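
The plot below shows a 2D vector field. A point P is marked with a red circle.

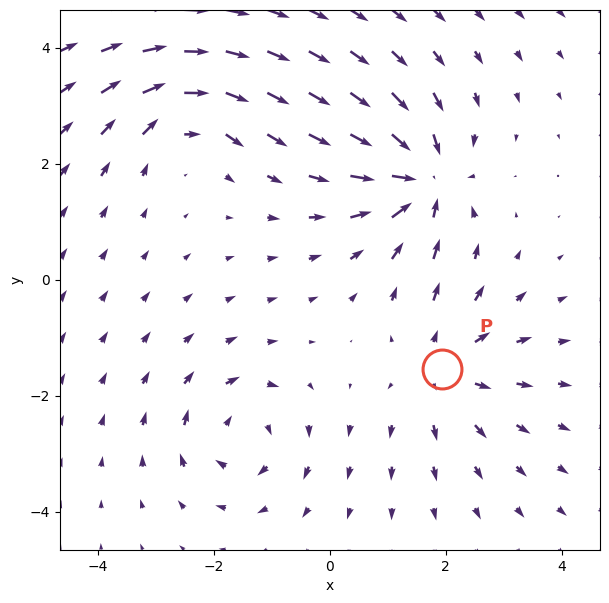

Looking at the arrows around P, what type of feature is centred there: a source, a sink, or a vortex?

At P (1.9, -1.5) the arrows spread outward. Divergence about +3, curl ≈0 — positive divergence with near-zero curl is a source.

source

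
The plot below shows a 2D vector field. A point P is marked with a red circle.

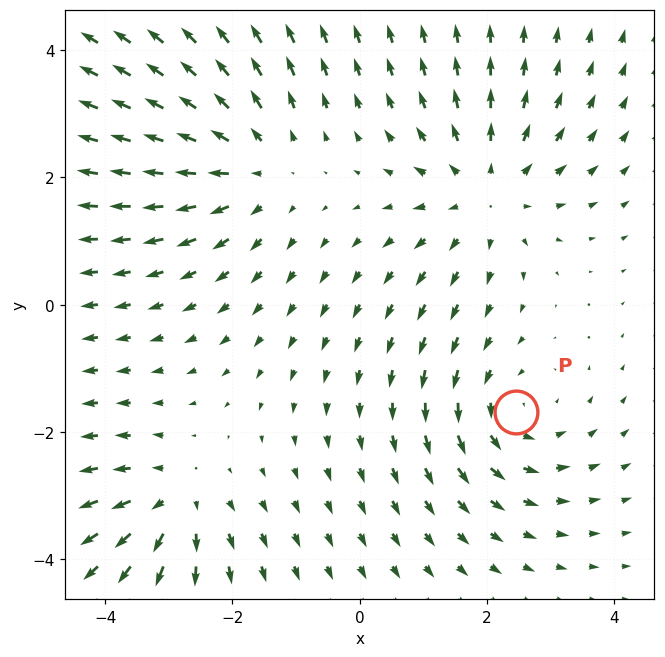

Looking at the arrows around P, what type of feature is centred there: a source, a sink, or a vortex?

At P (2.4, -1.7) the arrows circulate counterclockwise. Divergence ≈0, curl about +4 — near-zero divergence with nonzero curl is a vortex.

vortex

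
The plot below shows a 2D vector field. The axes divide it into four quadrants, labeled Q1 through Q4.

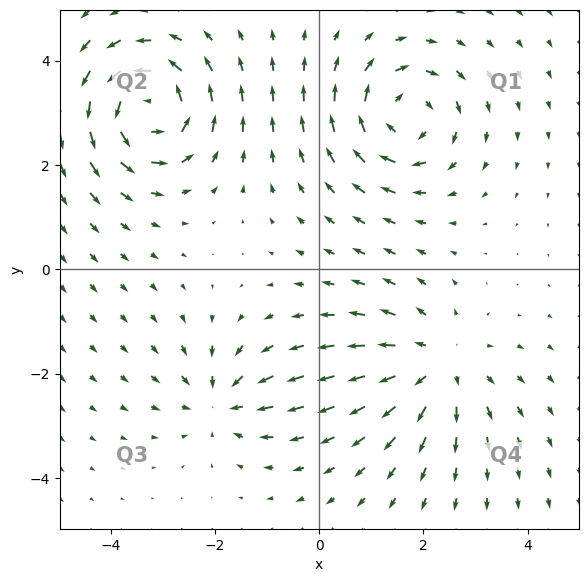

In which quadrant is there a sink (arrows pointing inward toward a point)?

The sink sits at approximately (-1.9, -2.6), which lies in quadrant Q3. The divergence there is about -4, negative as expected for a sink.

Q3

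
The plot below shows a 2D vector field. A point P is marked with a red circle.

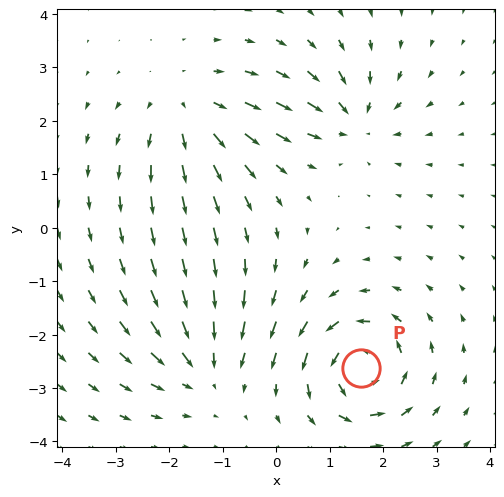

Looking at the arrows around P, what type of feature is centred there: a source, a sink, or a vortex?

At P (1.6, -2.6) the arrows circulate counterclockwise. Divergence ≈0, curl about +6 — near-zero divergence with nonzero curl is a vortex.

vortex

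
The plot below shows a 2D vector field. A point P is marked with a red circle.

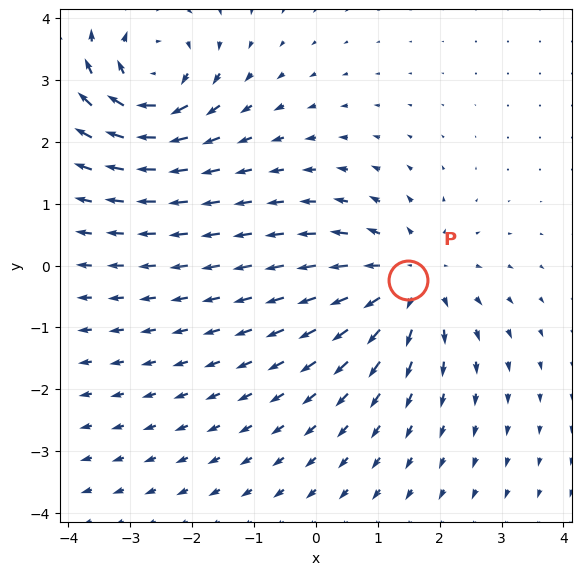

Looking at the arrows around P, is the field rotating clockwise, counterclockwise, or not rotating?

not rotating

Near P at (1.5, -0.2) the arrows show no circulation. The curl there is ≈0.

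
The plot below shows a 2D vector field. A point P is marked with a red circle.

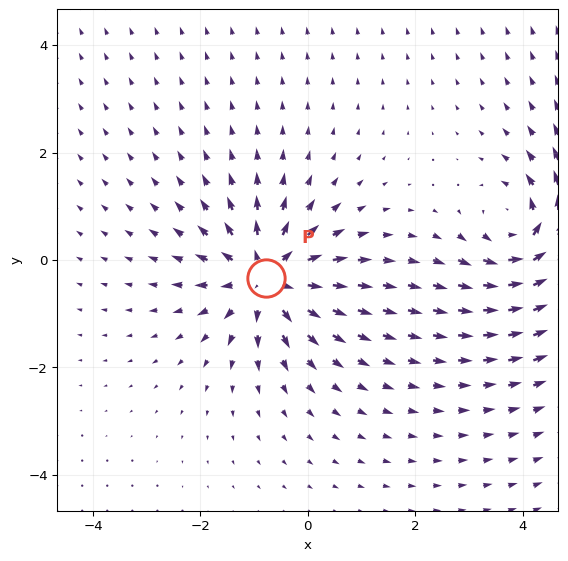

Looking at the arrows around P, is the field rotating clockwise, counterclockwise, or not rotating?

Near P at (-0.8, -0.3) the arrows show no circulation. The curl there is ≈0.

not rotating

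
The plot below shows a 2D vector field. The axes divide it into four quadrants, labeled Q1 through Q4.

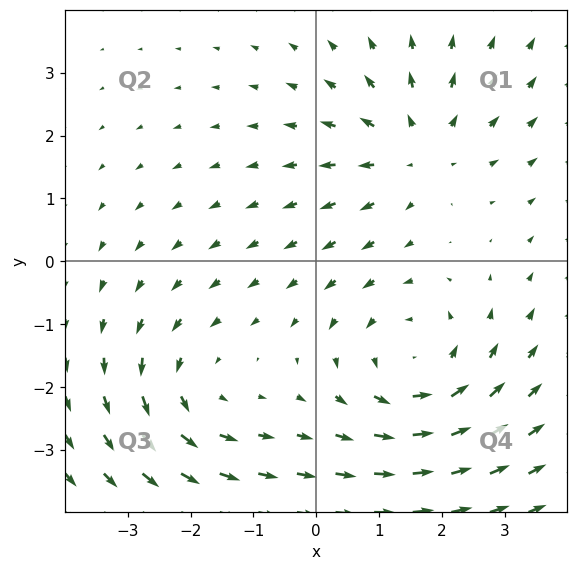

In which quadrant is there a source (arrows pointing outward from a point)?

Q1

The source sits at approximately (1.6, 1.8), which lies in quadrant Q1. The divergence there is about +2, positive as expected for a source.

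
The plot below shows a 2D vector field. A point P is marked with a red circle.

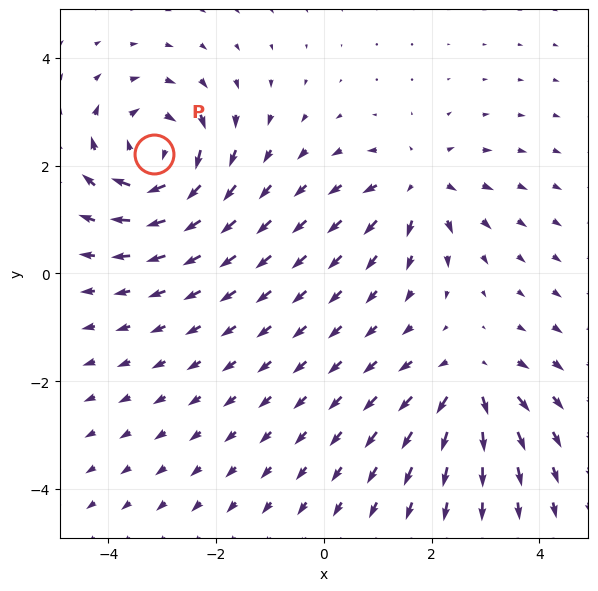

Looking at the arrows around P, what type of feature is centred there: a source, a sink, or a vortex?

At P (-3.2, 2.2) the arrows circulate clockwise. Divergence ≈0, curl about -5 — near-zero divergence with nonzero curl is a vortex.

vortex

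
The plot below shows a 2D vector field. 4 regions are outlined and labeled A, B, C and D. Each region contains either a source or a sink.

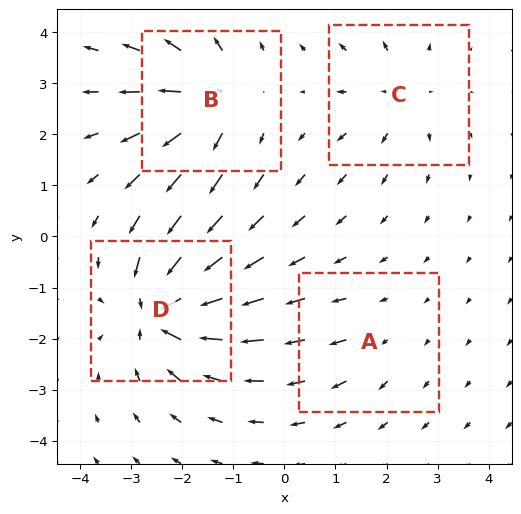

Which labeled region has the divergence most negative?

Divergence at each region's feature centre — A: about +2, B: about +6, C: about +4, D: about -8. Region D is most negative.

D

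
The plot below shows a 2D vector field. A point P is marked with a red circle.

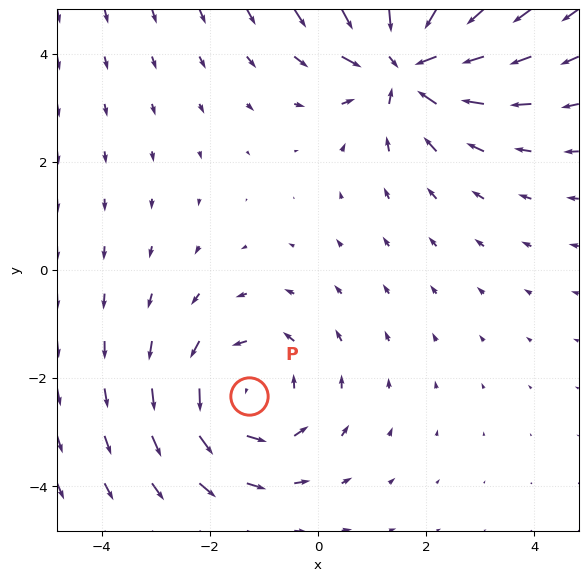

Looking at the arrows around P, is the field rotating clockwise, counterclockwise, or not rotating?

Near P at (-1.3, -2.3) the arrows circulate counterclockwise. The curl (z-component) there is about +2; positive curl means counterclockwise rotation.

counterclockwise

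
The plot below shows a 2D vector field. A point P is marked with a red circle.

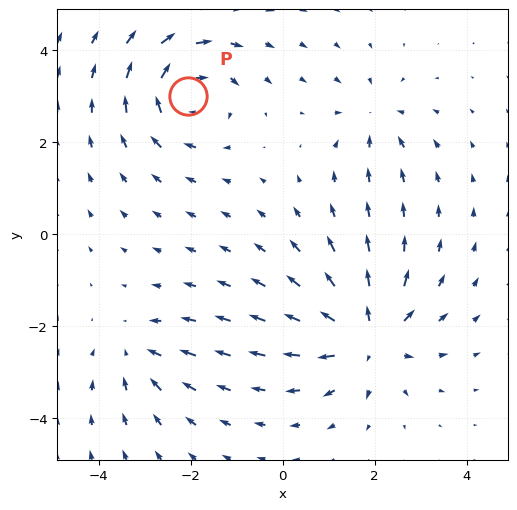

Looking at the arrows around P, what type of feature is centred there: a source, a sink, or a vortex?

At P (-2.1, 3.0) the arrows circulate clockwise. Divergence ≈0, curl about -5 — near-zero divergence with nonzero curl is a vortex.

vortex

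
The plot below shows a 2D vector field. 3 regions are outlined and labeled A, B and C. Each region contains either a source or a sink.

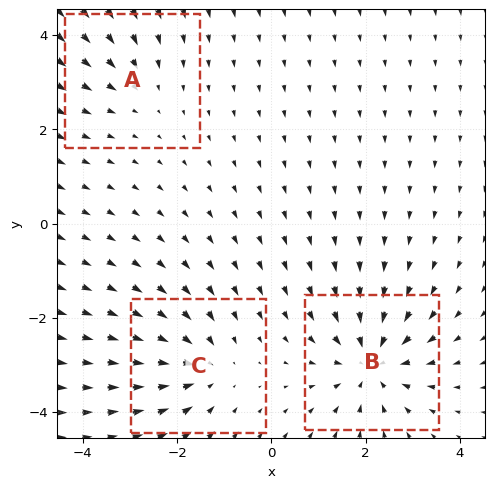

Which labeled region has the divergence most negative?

B

Divergence at each region's feature centre — A: about -2, B: about -5, C: about -3. Region B is most negative.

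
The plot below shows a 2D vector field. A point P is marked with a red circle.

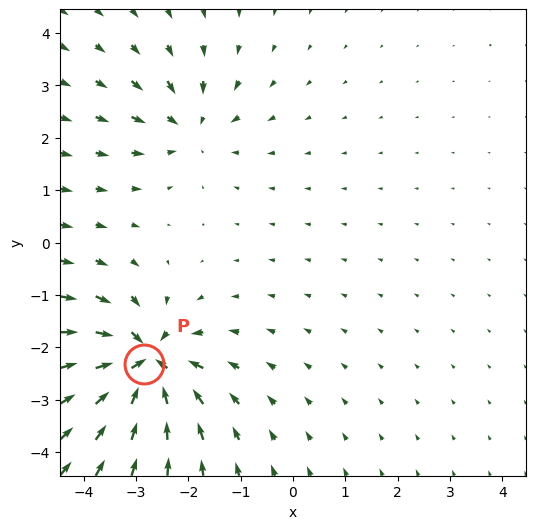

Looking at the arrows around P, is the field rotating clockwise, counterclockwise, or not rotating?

Near P at (-2.9, -2.3) the arrows show no circulation. The curl there is ≈0.

not rotating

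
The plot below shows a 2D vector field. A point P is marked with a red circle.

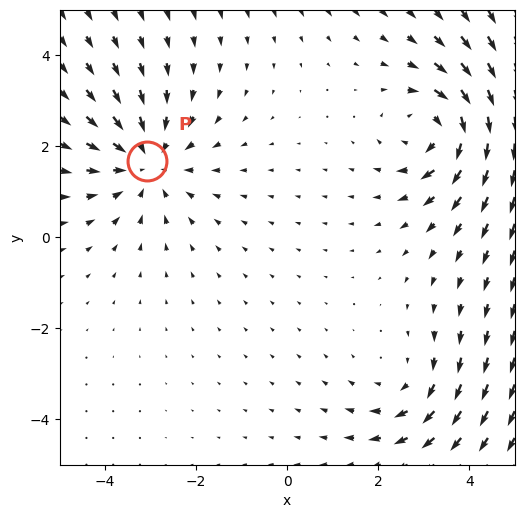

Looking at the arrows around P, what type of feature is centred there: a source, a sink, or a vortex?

sink

At P (-3.1, 1.7) the arrows converge inward. Divergence about -3, curl ≈0 — negative divergence with near-zero curl is a sink.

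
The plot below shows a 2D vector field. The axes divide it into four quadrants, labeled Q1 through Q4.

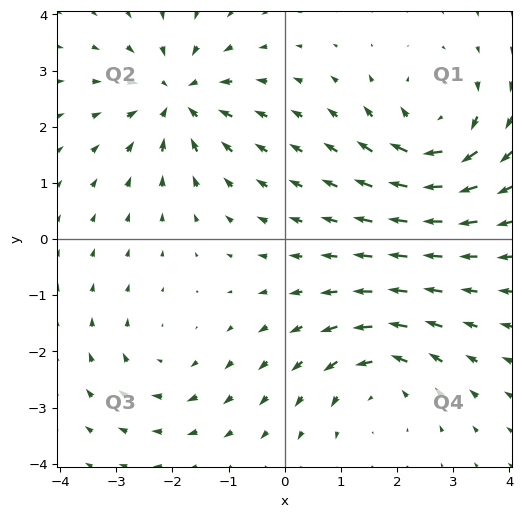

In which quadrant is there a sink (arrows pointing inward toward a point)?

Q2

The sink sits at approximately (-1.9, 2.5), which lies in quadrant Q2. The divergence there is about -5, negative as expected for a sink.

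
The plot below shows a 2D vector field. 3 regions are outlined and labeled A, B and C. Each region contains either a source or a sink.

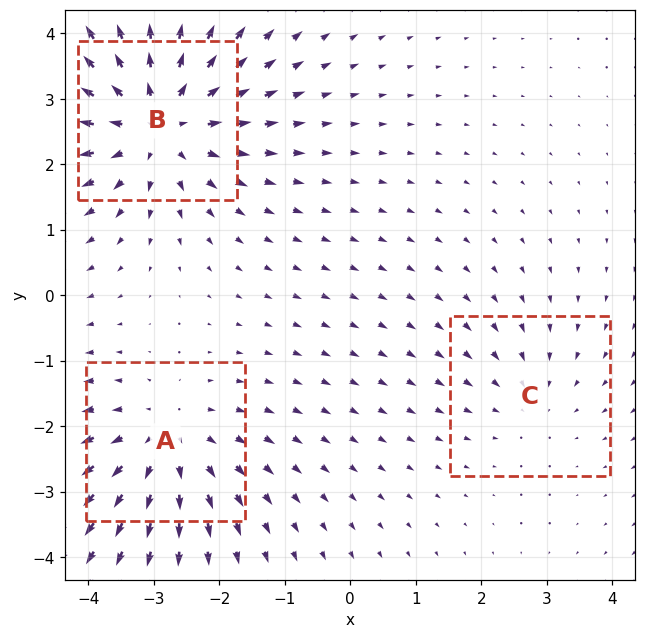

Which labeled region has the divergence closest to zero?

C

Divergence at each region's feature centre — A: about +3, B: about +4, C: about -2. Region C is closest to zero.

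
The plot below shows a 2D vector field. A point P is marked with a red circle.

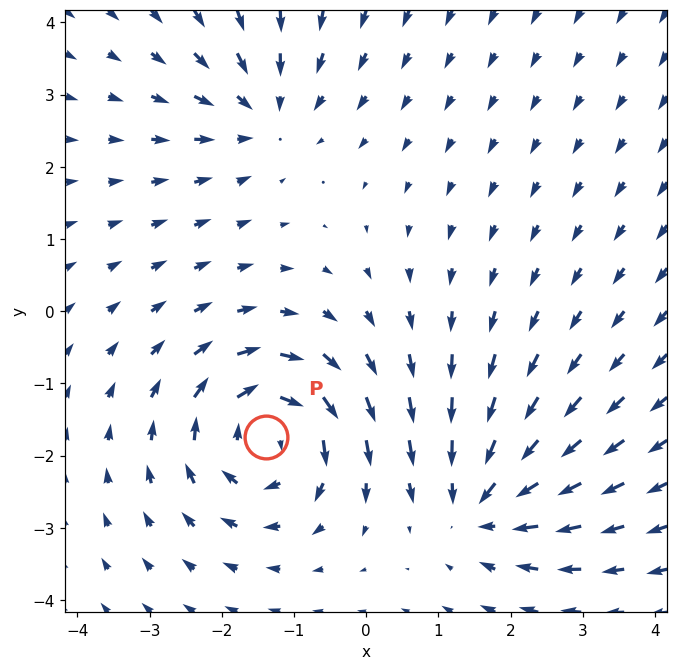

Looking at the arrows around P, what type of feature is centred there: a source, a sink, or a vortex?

At P (-1.4, -1.7) the arrows circulate clockwise. Divergence ≈0, curl about -5 — near-zero divergence with nonzero curl is a vortex.

vortex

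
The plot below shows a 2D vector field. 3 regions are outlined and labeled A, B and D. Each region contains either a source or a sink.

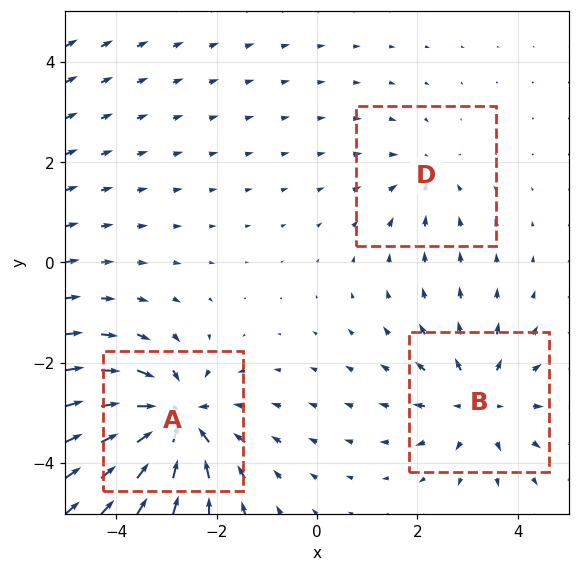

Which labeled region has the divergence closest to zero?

Divergence at each region's feature centre — A: about -5, B: about +3, D: about -2. Region D is closest to zero.

D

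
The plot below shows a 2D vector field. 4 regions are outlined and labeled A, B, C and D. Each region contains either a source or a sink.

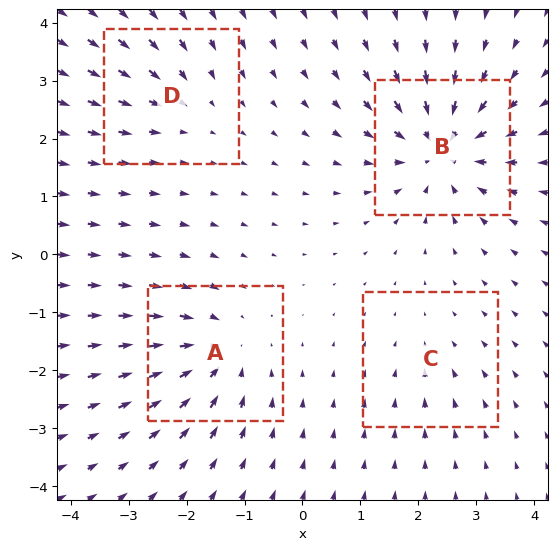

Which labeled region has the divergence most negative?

B

Divergence at each region's feature centre — A: about -6, B: about -8, C: about -2, D: about -3. Region B is most negative.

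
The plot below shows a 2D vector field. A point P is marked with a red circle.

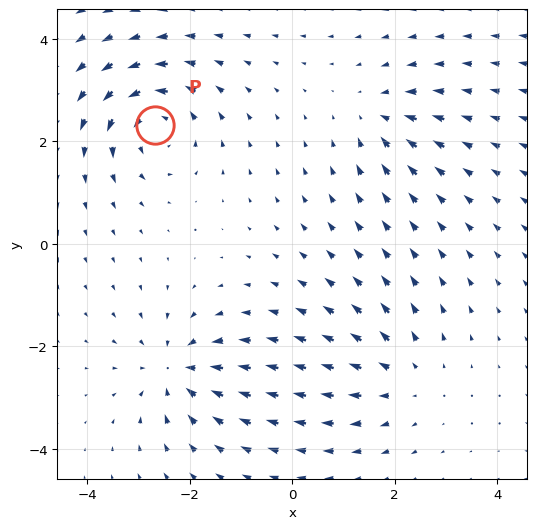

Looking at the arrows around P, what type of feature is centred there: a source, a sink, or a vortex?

At P (-2.7, 2.3) the arrows circulate counterclockwise. Divergence ≈0, curl about +6 — near-zero divergence with nonzero curl is a vortex.

vortex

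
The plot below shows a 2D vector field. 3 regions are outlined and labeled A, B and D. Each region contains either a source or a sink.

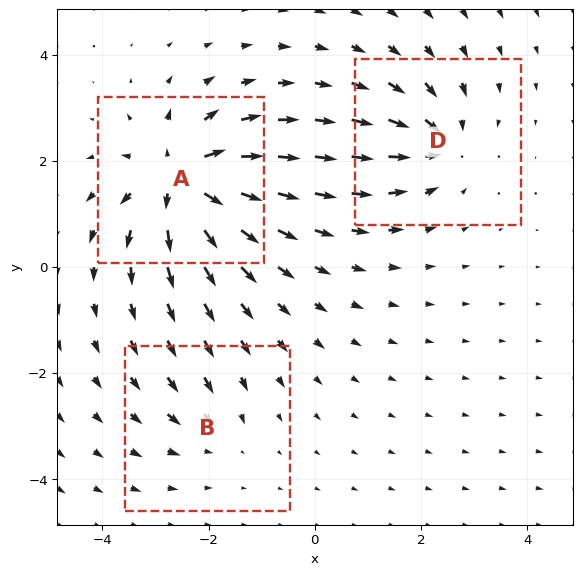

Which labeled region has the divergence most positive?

A

Divergence at each region's feature centre — A: about +7, B: about -2, D: about -4. Region A is most positive.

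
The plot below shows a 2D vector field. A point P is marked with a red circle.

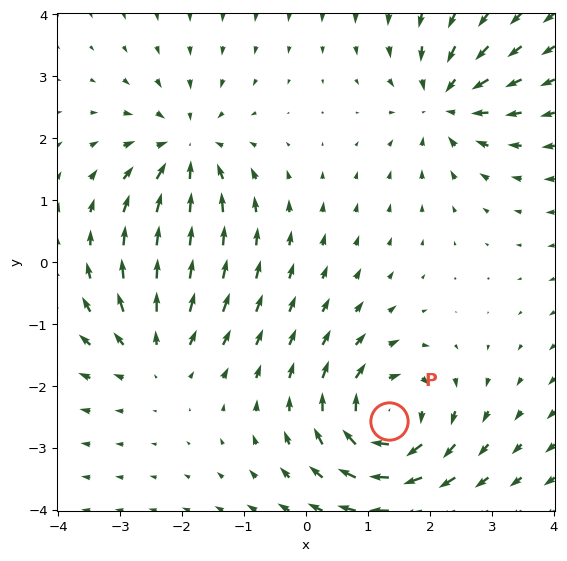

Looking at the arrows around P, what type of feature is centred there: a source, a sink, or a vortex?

At P (1.3, -2.6) the arrows circulate clockwise. Divergence ≈0, curl about -5 — near-zero divergence with nonzero curl is a vortex.

vortex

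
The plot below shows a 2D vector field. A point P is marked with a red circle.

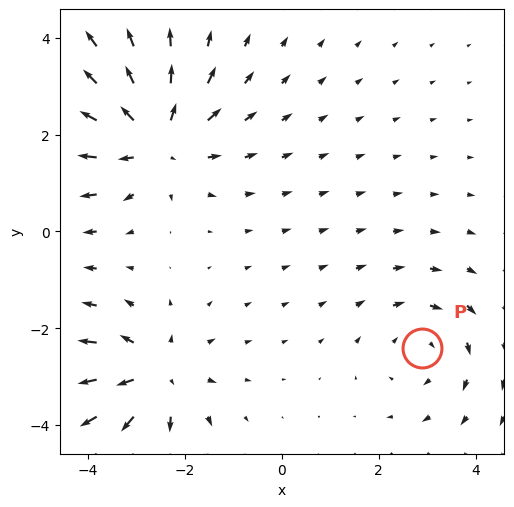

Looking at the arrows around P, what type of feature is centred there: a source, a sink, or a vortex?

At P (2.9, -2.4) the arrows circulate clockwise. Divergence ≈0, curl about -3 — near-zero divergence with nonzero curl is a vortex.

vortex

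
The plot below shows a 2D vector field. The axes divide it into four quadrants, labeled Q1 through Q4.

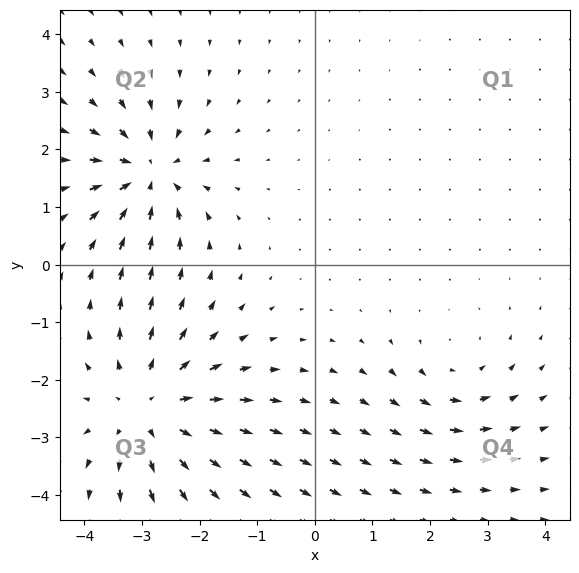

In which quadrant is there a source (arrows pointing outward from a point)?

The source sits at approximately (-2.9, -2.5), which lies in quadrant Q3. The divergence there is about +4, positive as expected for a source.

Q3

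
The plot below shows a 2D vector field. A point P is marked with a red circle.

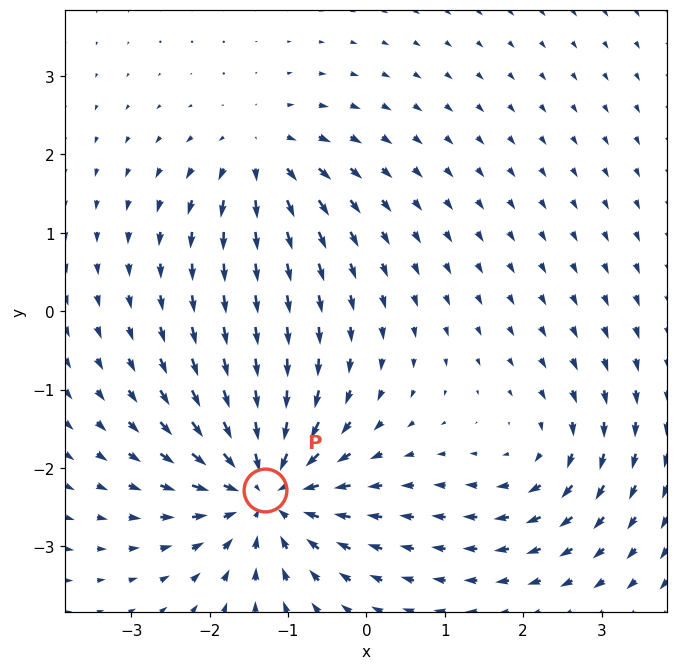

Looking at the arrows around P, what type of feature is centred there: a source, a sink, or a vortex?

At P (-1.3, -2.3) the arrows converge inward. Divergence about -6, curl ≈0 — negative divergence with near-zero curl is a sink.

sink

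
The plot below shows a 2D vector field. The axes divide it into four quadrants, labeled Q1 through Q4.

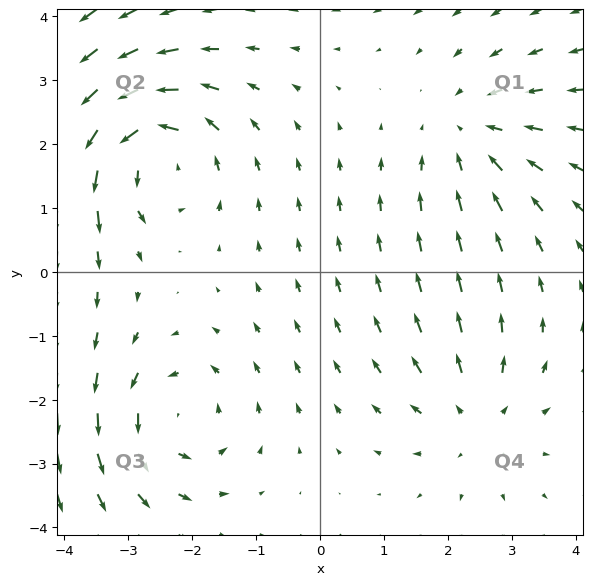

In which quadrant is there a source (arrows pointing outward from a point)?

The source sits at approximately (2.4, -2.3), which lies in quadrant Q4. The divergence there is about +3, positive as expected for a source.

Q4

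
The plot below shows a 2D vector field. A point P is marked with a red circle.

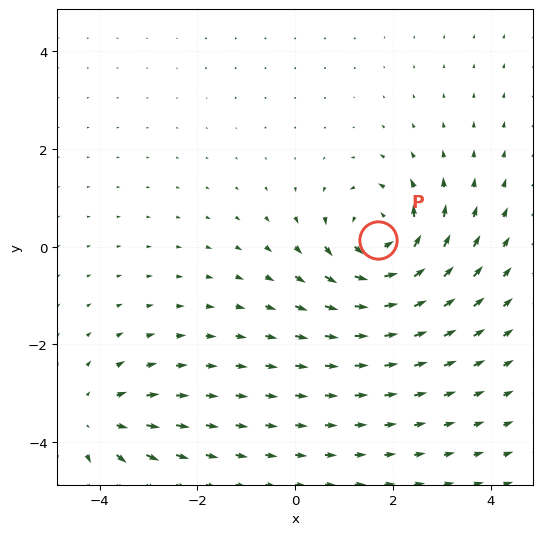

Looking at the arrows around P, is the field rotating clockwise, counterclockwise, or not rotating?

Near P at (1.7, 0.1) the arrows circulate counterclockwise. The curl (z-component) there is about +5; positive curl means counterclockwise rotation.

counterclockwise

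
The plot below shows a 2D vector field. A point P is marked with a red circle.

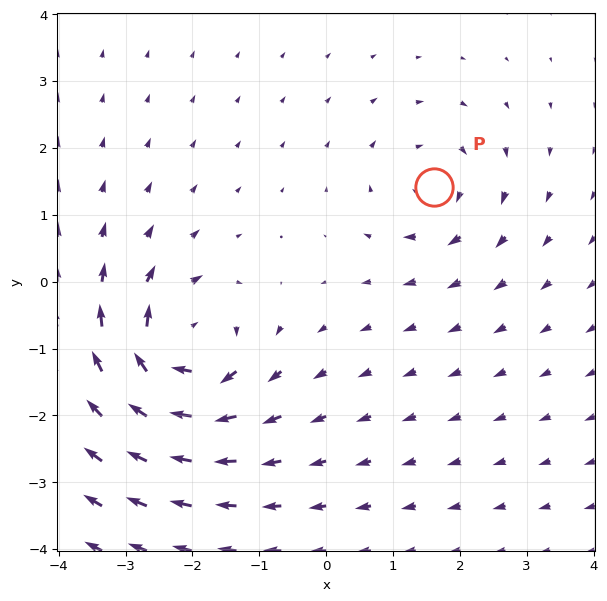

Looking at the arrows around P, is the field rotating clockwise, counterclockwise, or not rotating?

clockwise

Near P at (1.6, 1.4) the arrows circulate clockwise. The curl (z-component) there is about -3; negative curl means clockwise rotation.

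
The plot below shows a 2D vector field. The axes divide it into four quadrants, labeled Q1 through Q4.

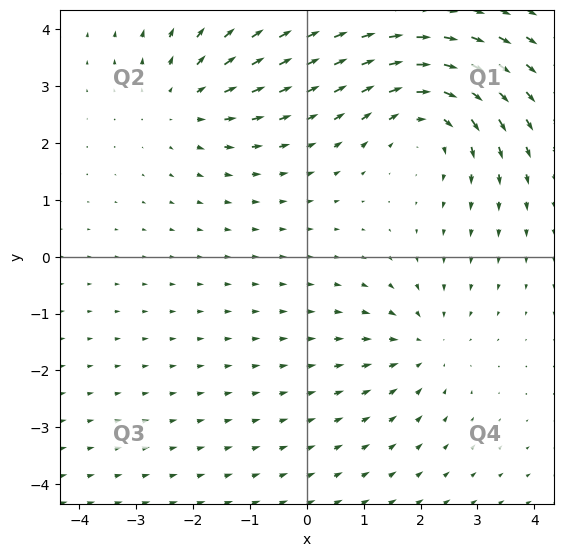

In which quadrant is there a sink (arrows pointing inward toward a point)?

The sink sits at approximately (2.1, -1.6), which lies in quadrant Q4. The divergence there is about -3, negative as expected for a sink.

Q4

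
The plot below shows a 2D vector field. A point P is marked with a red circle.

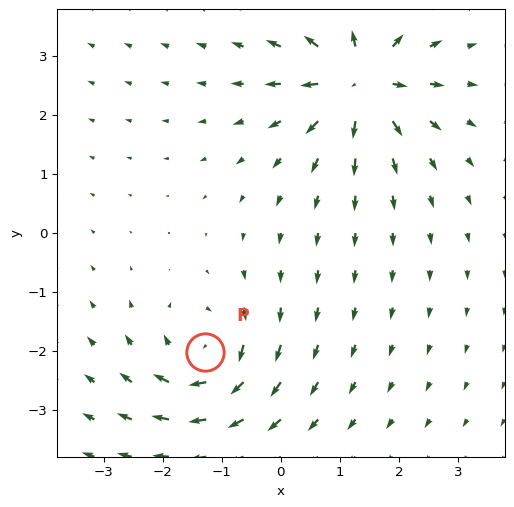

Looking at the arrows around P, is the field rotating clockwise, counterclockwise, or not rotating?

Near P at (-1.3, -2.0) the arrows circulate clockwise. The curl (z-component) there is about -4; negative curl means clockwise rotation.

clockwise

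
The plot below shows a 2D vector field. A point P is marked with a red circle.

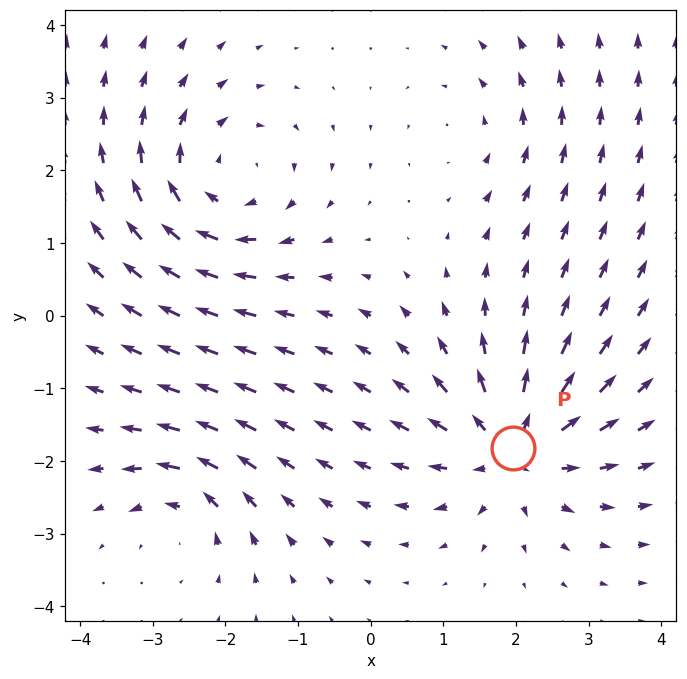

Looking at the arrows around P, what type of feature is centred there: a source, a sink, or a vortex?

source

At P (2.0, -1.8) the arrows spread outward. Divergence about +6, curl ≈0 — positive divergence with near-zero curl is a source.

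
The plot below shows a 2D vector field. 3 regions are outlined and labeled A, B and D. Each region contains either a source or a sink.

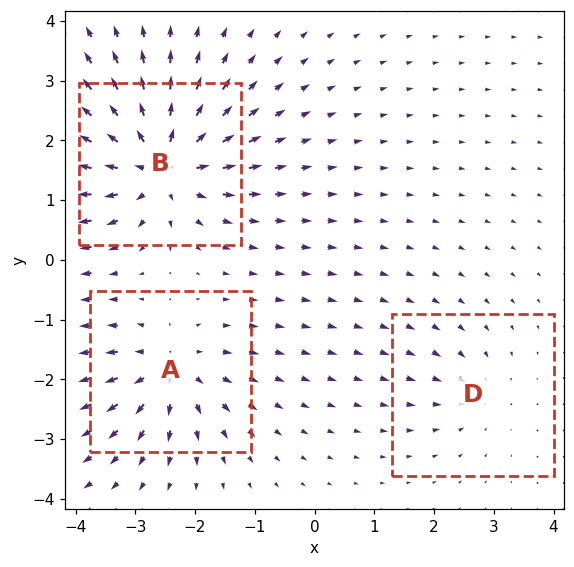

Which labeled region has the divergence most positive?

B

Divergence at each region's feature centre — A: about +4, B: about +7, D: about -2. Region B is most positive.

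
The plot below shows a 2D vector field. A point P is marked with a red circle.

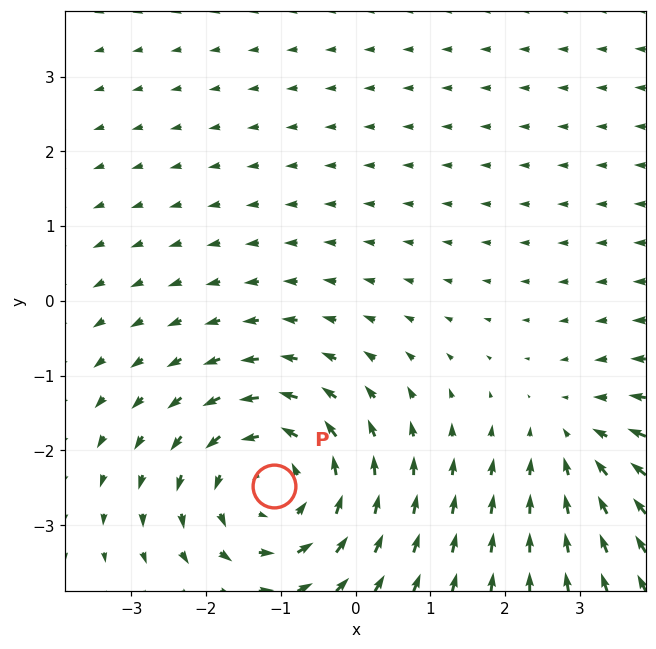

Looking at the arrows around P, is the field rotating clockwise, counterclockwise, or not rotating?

counterclockwise

Near P at (-1.1, -2.5) the arrows circulate counterclockwise. The curl (z-component) there is about +4; positive curl means counterclockwise rotation.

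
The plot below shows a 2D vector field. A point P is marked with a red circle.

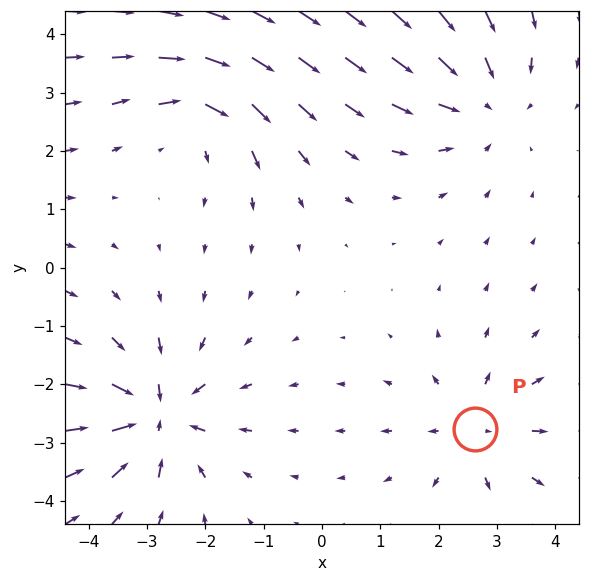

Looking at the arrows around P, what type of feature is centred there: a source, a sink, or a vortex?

source

At P (2.6, -2.8) the arrows spread outward. Divergence about +3, curl ≈0 — positive divergence with near-zero curl is a source.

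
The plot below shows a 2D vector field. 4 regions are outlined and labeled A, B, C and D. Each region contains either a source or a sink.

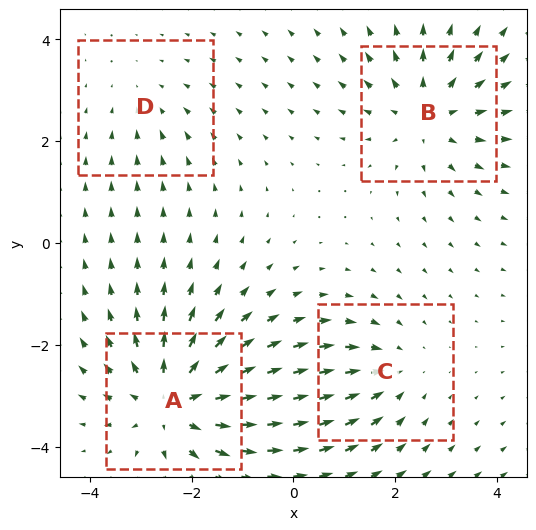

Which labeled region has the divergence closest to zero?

Divergence at each region's feature centre — A: about +6, B: about +4, C: about -3, D: about -2. Region D is closest to zero.

D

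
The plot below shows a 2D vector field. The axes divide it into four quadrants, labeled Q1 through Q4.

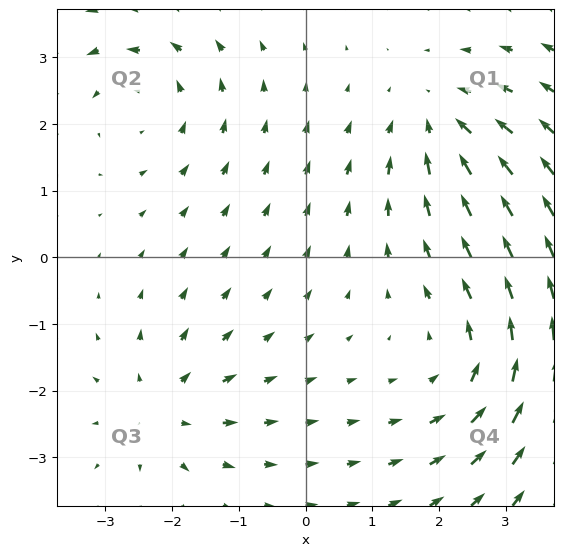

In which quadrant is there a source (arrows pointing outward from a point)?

Q3

The source sits at approximately (-2.1, -2.3), which lies in quadrant Q3. The divergence there is about +4, positive as expected for a source.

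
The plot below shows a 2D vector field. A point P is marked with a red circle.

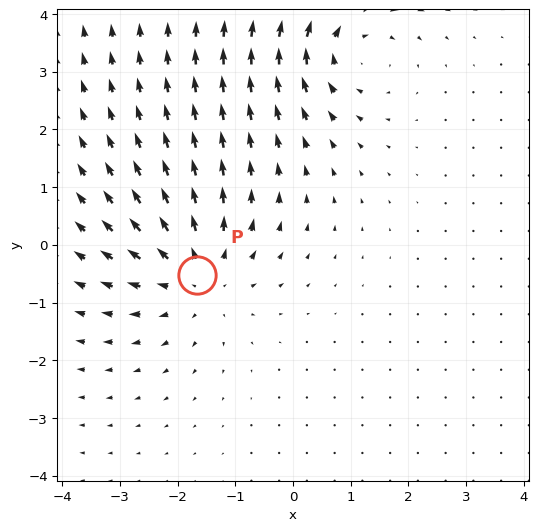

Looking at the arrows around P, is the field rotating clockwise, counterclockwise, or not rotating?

Near P at (-1.7, -0.5) the arrows show no circulation. The curl there is ≈0.

not rotating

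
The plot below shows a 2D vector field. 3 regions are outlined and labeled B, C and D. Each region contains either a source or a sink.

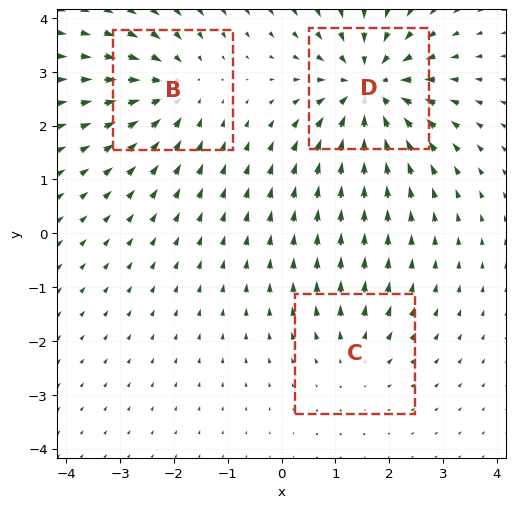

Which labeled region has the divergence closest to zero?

Divergence at each region's feature centre — B: about -4, C: about +2, D: about -6. Region C is closest to zero.

C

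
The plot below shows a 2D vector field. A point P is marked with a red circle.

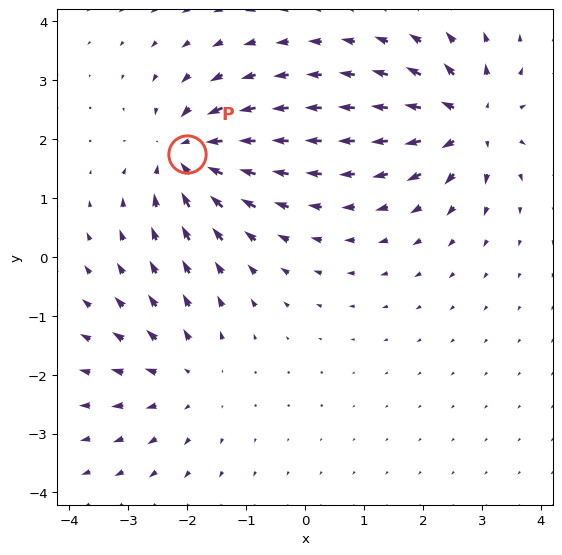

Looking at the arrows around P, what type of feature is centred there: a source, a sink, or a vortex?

sink

At P (-2.0, 1.7) the arrows converge inward. Divergence about -6, curl ≈0 — negative divergence with near-zero curl is a sink.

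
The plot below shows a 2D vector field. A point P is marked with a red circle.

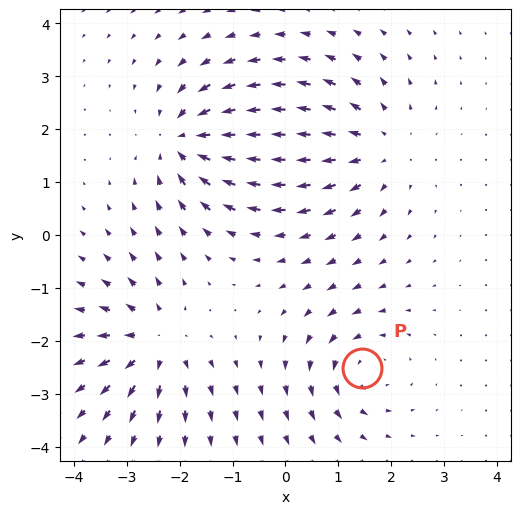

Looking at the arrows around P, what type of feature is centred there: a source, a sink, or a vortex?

At P (1.4, -2.5) the arrows circulate counterclockwise. Divergence ≈0, curl about +4 — near-zero divergence with nonzero curl is a vortex.

vortex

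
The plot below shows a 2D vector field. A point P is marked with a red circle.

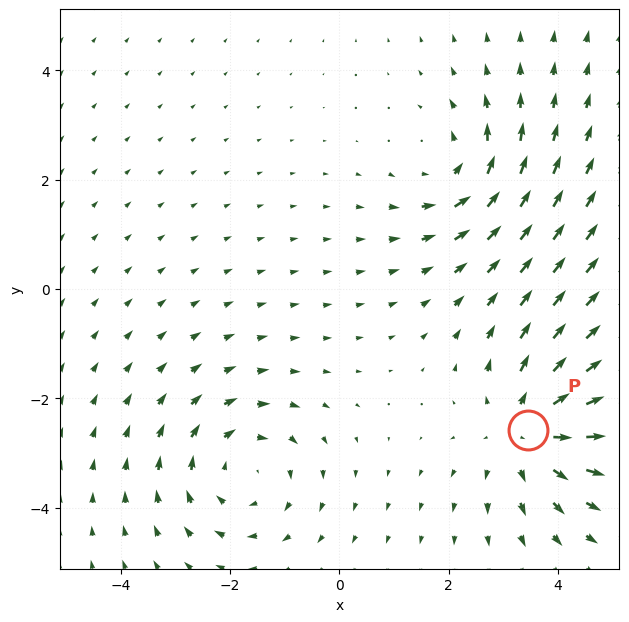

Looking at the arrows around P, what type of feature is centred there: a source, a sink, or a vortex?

source

At P (3.5, -2.6) the arrows spread outward. Divergence about +4, curl ≈0 — positive divergence with near-zero curl is a source.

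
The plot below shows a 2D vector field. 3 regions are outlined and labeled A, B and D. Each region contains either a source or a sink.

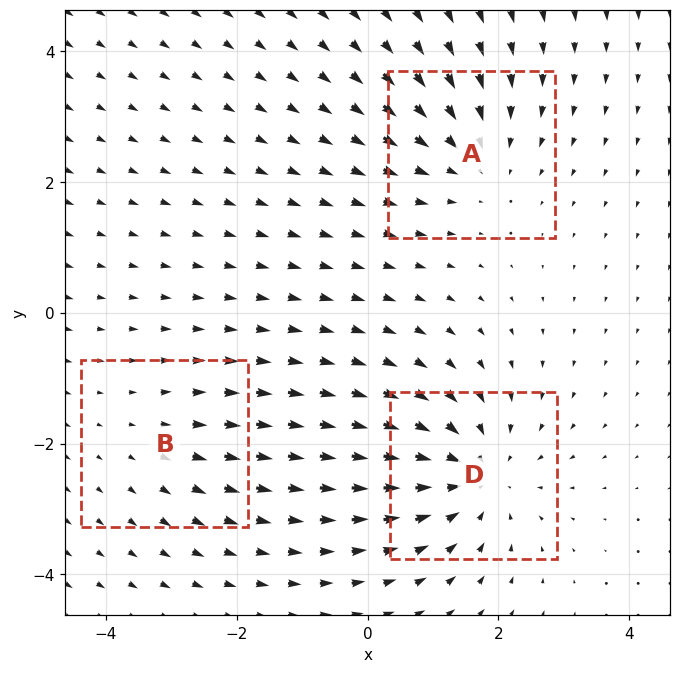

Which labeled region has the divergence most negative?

Divergence at each region's feature centre — A: about -3, B: about +2, D: about -4. Region D is most negative.

D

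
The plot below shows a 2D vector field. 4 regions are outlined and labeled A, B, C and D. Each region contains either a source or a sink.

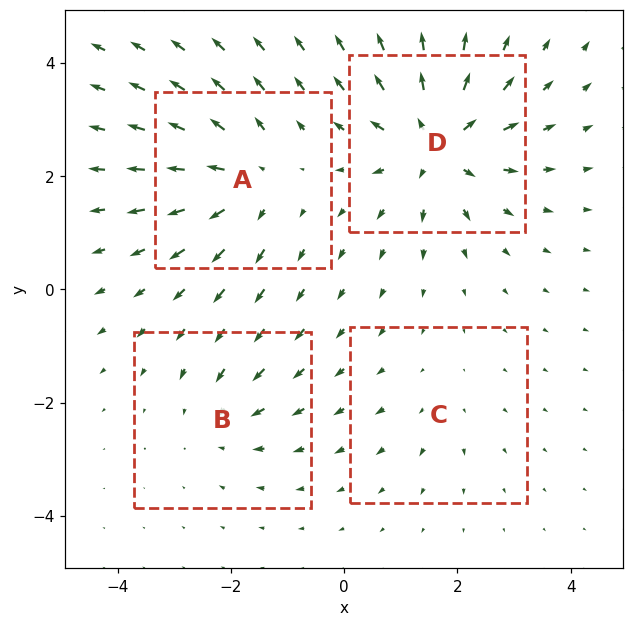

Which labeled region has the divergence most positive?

D

Divergence at each region's feature centre — A: about +6, B: about -4, C: about +2, D: about +8. Region D is most positive.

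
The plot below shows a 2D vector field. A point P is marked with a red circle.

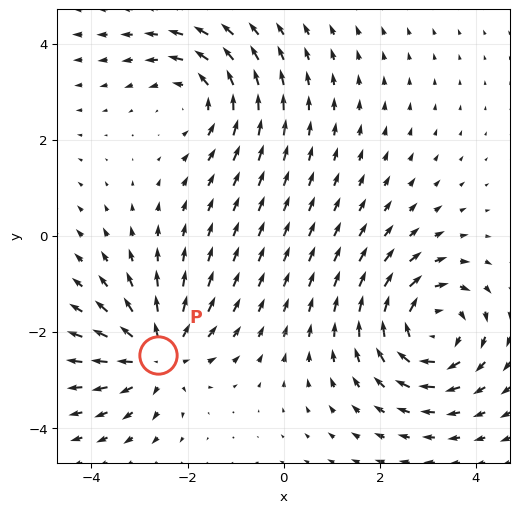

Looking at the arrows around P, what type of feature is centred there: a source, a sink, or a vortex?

source

At P (-2.6, -2.5) the arrows spread outward. Divergence about +4, curl ≈0 — positive divergence with near-zero curl is a source.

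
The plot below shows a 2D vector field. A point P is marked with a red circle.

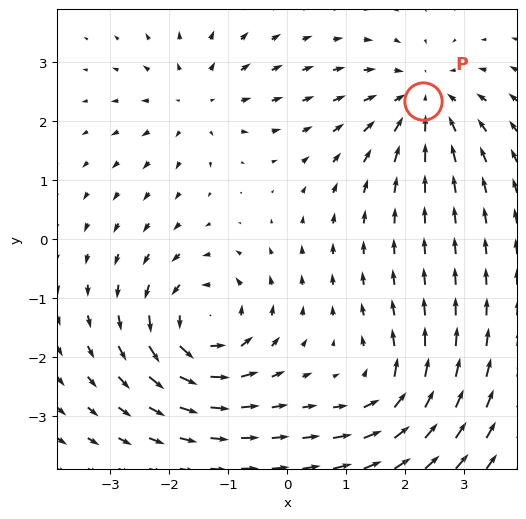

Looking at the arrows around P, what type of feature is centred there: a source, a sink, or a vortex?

sink

At P (2.3, 2.3) the arrows converge inward. Divergence about -4, curl ≈0 — negative divergence with near-zero curl is a sink.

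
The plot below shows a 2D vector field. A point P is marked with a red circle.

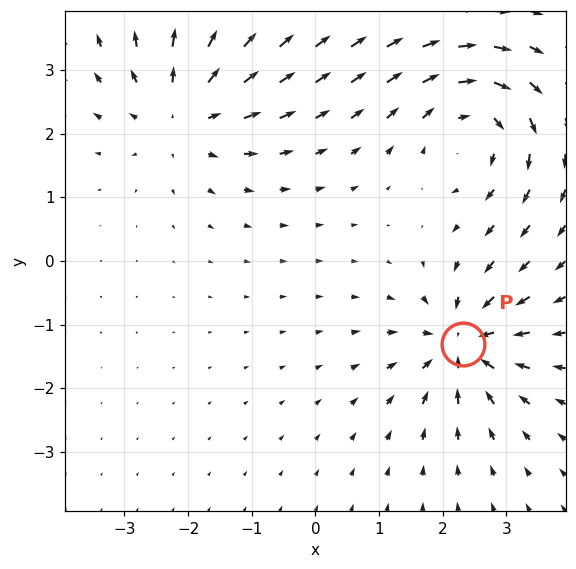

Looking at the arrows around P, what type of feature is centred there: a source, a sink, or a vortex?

sink

At P (2.3, -1.3) the arrows converge inward. Divergence about -6, curl ≈0 — negative divergence with near-zero curl is a sink.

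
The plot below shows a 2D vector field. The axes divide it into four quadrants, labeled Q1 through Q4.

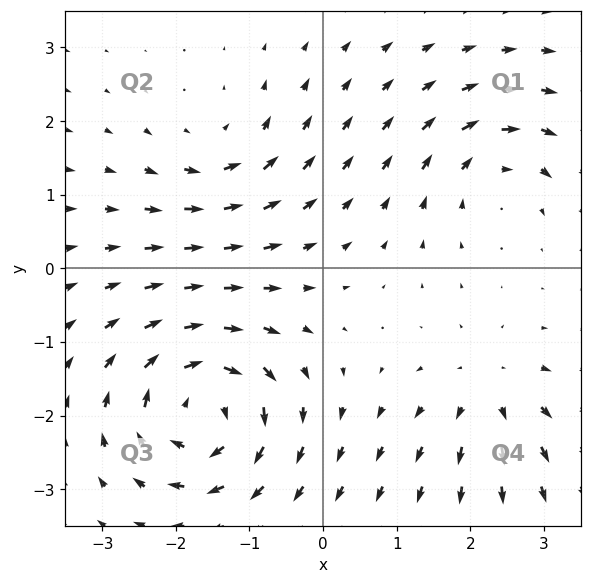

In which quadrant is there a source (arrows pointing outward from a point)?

Q4

The source sits at approximately (2.3, -1.7), which lies in quadrant Q4. The divergence there is about +4, positive as expected for a source.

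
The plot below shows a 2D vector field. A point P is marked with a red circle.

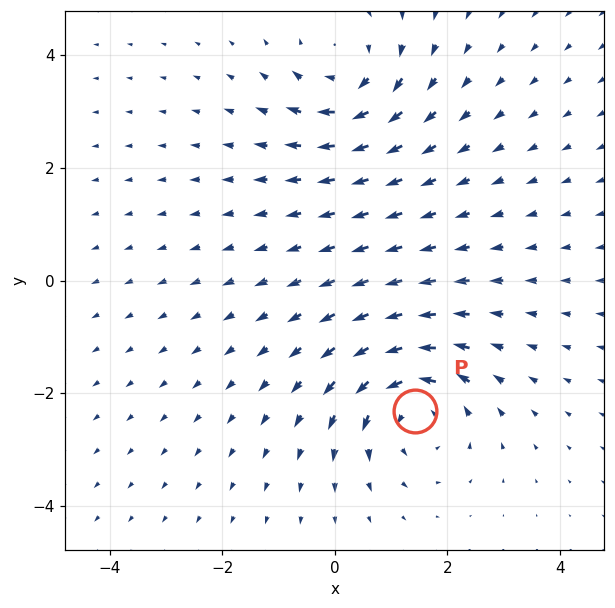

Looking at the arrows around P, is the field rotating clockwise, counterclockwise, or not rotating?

Near P at (1.4, -2.3) the arrows circulate counterclockwise. The curl (z-component) there is about +3; positive curl means counterclockwise rotation.

counterclockwise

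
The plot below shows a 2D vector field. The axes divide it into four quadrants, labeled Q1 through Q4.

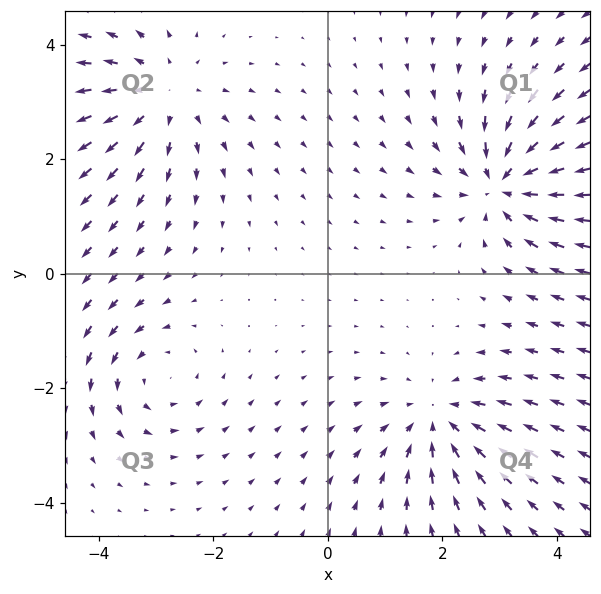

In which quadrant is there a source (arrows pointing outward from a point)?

Q2

The source sits at approximately (-2.9, 3.1), which lies in quadrant Q2. The divergence there is about +4, positive as expected for a source.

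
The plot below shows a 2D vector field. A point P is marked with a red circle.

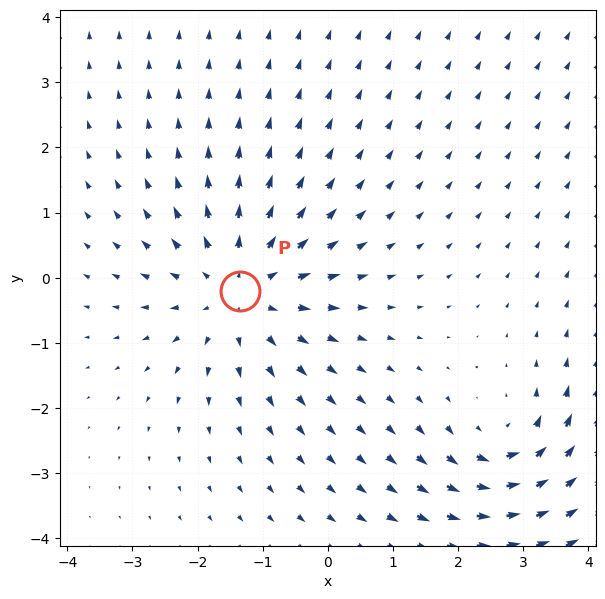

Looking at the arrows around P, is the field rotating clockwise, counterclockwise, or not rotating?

not rotating

Near P at (-1.3, -0.2) the arrows show no circulation. The curl there is ≈0.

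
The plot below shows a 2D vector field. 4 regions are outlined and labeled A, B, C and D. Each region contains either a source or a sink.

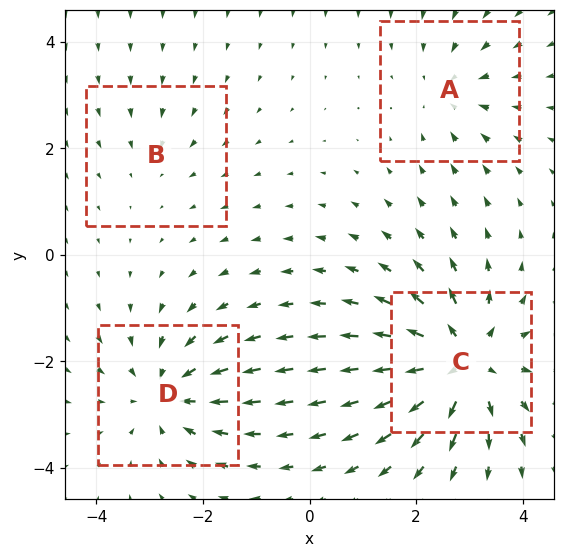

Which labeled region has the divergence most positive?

Divergence at each region's feature centre — A: about -3, B: about -2, C: about +7, D: about -5. Region C is most positive.

C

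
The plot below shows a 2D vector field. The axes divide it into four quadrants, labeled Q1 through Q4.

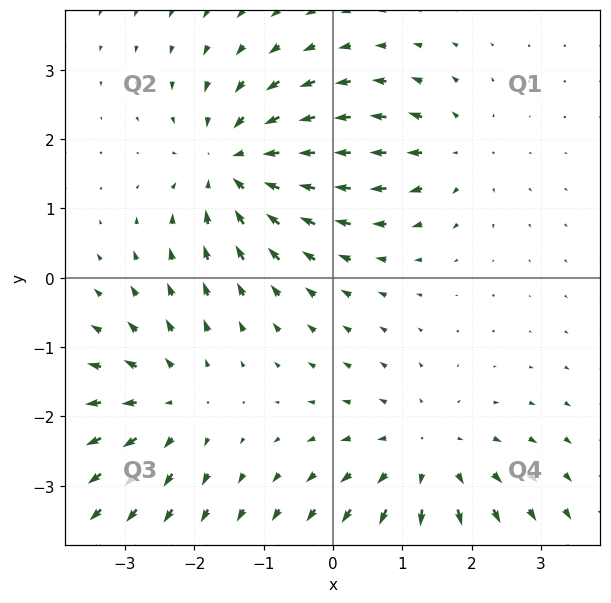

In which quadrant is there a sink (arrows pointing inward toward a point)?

Q2

The sink sits at approximately (-1.4, 1.6), which lies in quadrant Q2. The divergence there is about -5, negative as expected for a sink.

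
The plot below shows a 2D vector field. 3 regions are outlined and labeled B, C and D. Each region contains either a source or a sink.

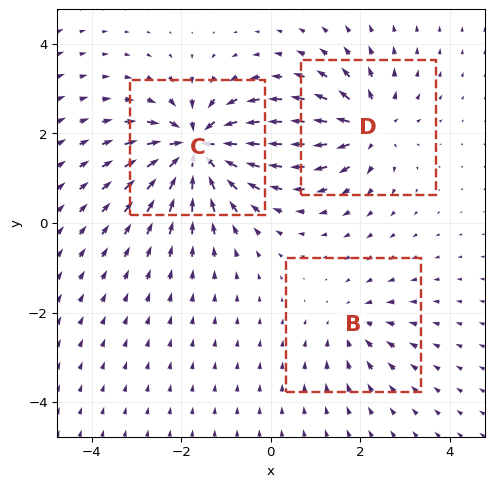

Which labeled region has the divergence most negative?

Divergence at each region's feature centre — B: about -2, C: about -6, D: about +4. Region C is most negative.

C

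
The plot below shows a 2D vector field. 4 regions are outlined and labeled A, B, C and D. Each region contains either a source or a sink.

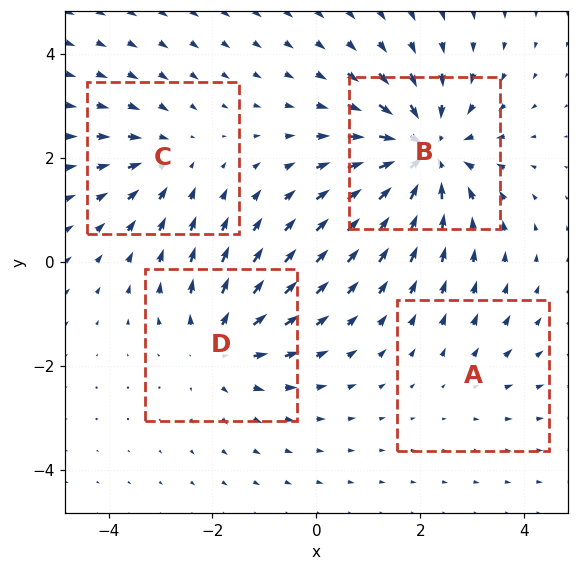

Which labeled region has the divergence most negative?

B

Divergence at each region's feature centre — A: about +2, B: about -7, C: about -3, D: about +4. Region B is most negative.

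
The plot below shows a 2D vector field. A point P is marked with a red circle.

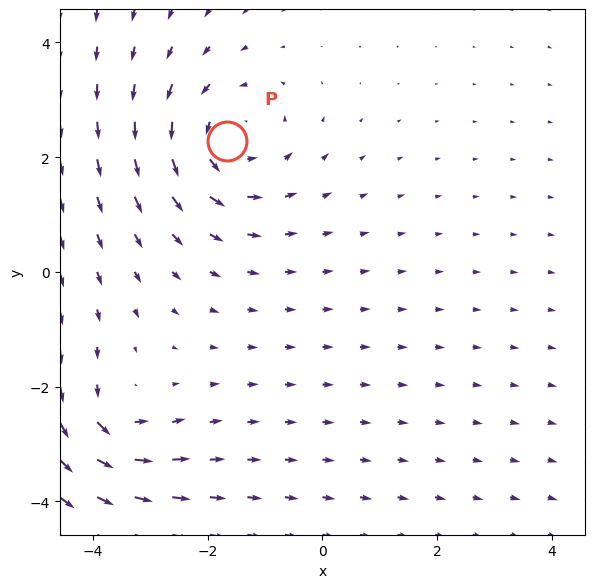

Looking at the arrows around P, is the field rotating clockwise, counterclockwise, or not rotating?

Near P at (-1.7, 2.3) the arrows circulate counterclockwise. The curl (z-component) there is about +3; positive curl means counterclockwise rotation.

counterclockwise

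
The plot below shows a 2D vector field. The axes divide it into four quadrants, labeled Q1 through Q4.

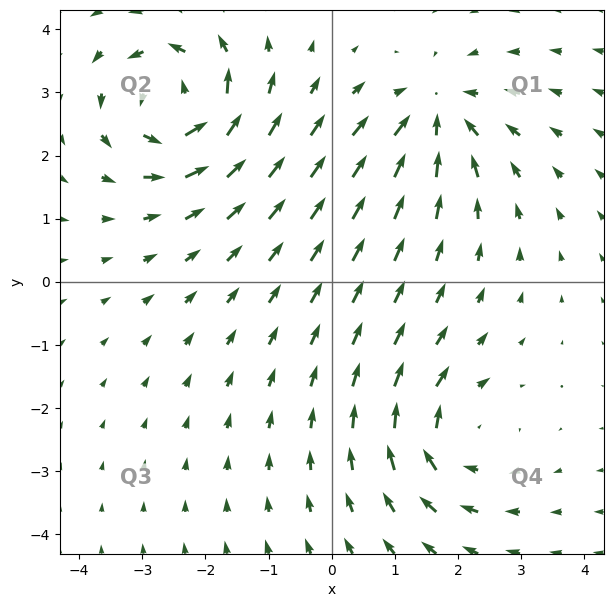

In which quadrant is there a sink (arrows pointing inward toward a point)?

The sink sits at approximately (1.7, 2.6), which lies in quadrant Q1. The divergence there is about -5, negative as expected for a sink.

Q1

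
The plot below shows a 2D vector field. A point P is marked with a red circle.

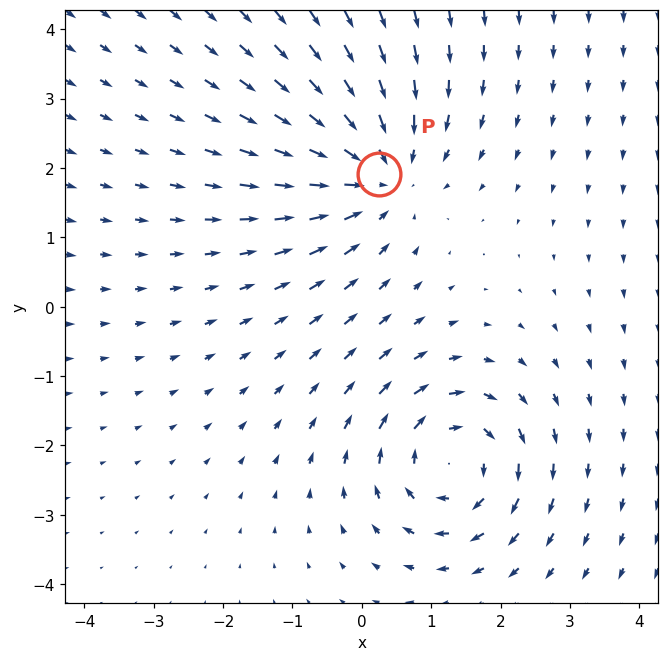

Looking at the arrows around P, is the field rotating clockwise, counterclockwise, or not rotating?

not rotating

Near P at (0.2, 1.9) the arrows show no circulation. The curl there is ≈0.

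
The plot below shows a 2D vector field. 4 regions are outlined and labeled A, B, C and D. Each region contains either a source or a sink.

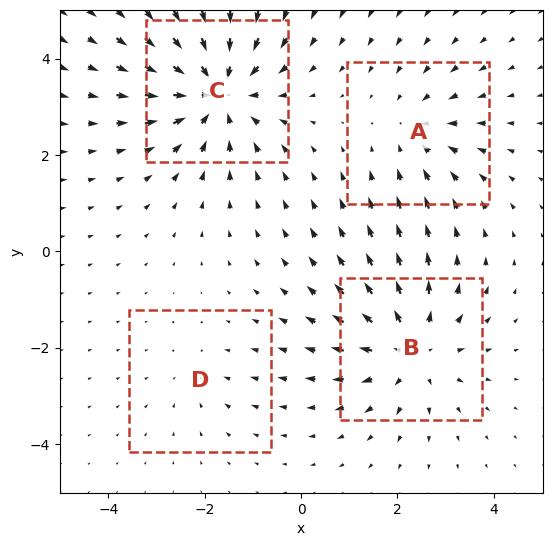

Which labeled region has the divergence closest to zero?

Divergence at each region's feature centre — A: about -3, B: about +5, C: about -6, D: about -2. Region D is closest to zero.

D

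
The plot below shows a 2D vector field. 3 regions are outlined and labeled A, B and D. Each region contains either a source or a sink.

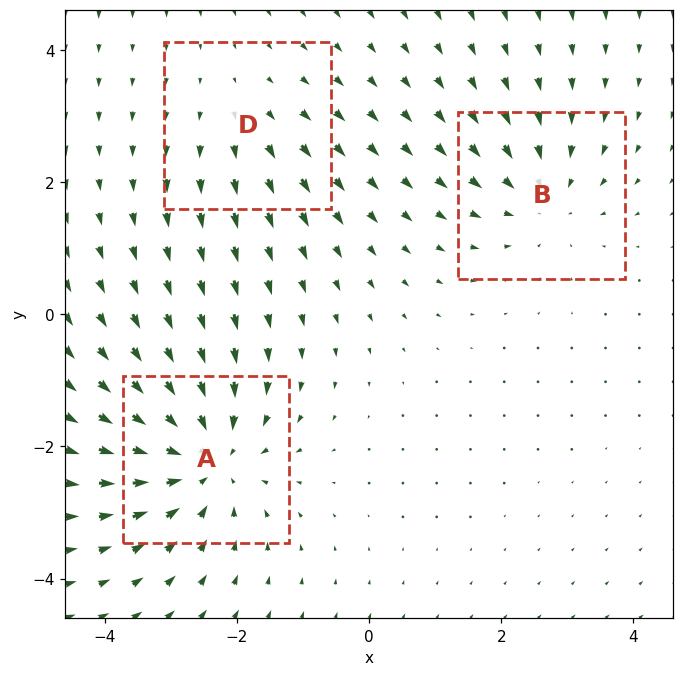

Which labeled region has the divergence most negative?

Divergence at each region's feature centre — A: about -5, B: about -3, D: about +2. Region A is most negative.

A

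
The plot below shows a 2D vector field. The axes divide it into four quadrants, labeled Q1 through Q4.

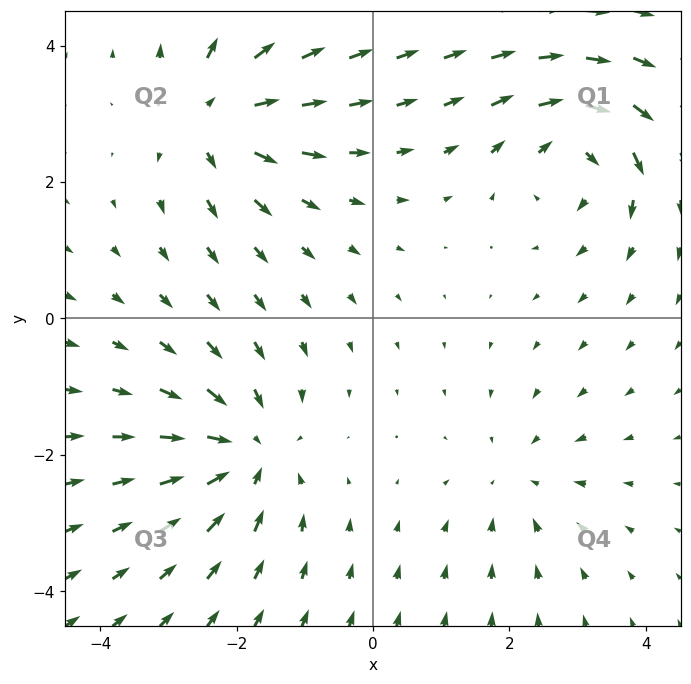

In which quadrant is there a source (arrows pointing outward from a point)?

The source sits at approximately (-2.3, 2.9), which lies in quadrant Q2. The divergence there is about +5, positive as expected for a source.

Q2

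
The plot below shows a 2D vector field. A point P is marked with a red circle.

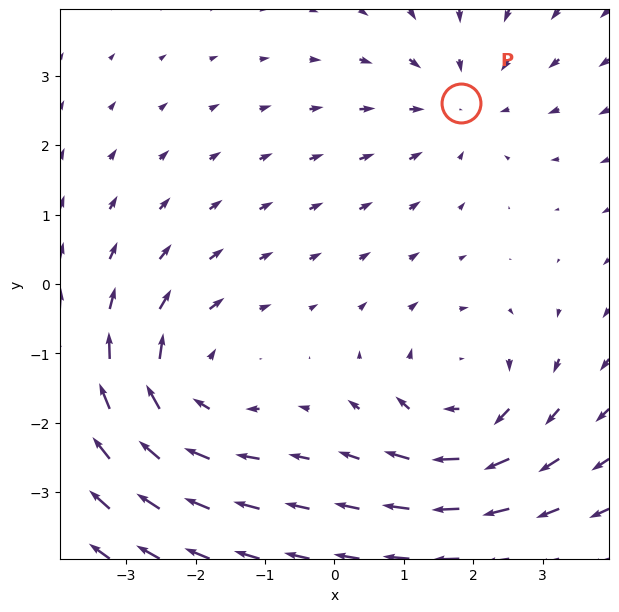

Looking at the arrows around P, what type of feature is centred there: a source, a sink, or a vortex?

At P (1.8, 2.6) the arrows converge inward. Divergence about -2, curl ≈0 — negative divergence with near-zero curl is a sink.

sink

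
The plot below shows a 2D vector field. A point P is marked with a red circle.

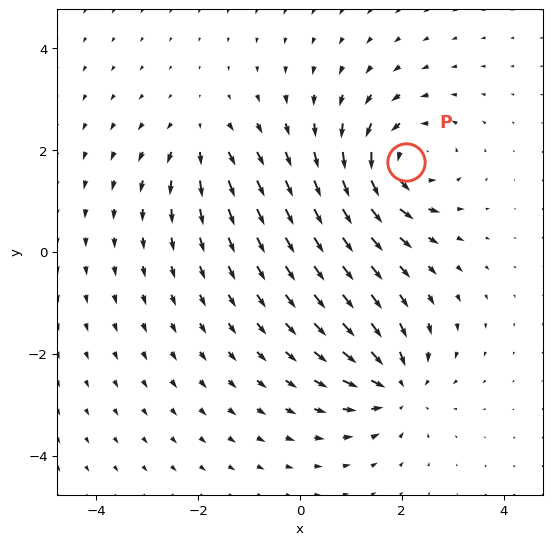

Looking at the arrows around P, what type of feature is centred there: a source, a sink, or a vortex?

At P (2.1, 1.8) the arrows circulate counterclockwise. Divergence ≈0, curl about +5 — near-zero divergence with nonzero curl is a vortex.

vortex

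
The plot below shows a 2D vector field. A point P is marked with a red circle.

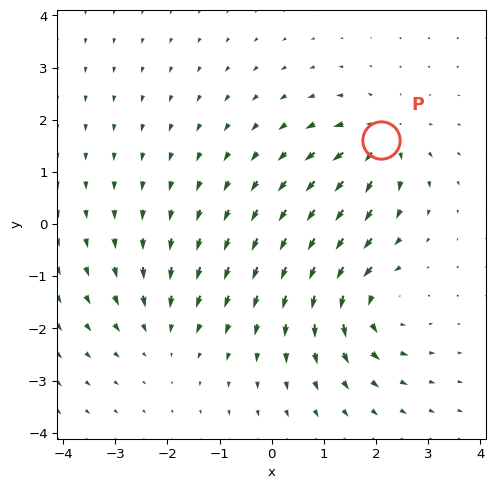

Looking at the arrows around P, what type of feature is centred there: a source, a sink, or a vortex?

source

At P (2.1, 1.6) the arrows spread outward. Divergence about +6, curl ≈0 — positive divergence with near-zero curl is a source.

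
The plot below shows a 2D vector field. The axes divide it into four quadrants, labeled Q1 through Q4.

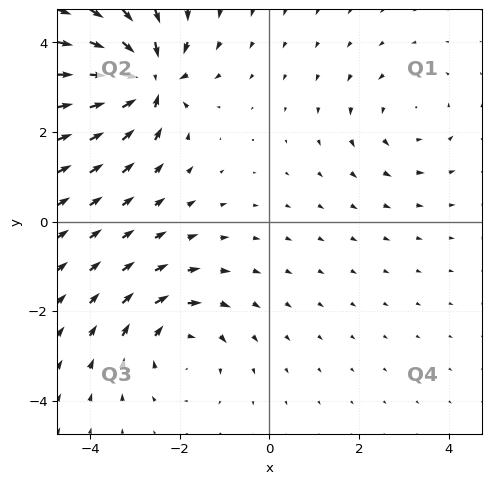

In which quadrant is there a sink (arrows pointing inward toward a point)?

Q2

The sink sits at approximately (-2.7, 3.1), which lies in quadrant Q2. The divergence there is about -7, negative as expected for a sink.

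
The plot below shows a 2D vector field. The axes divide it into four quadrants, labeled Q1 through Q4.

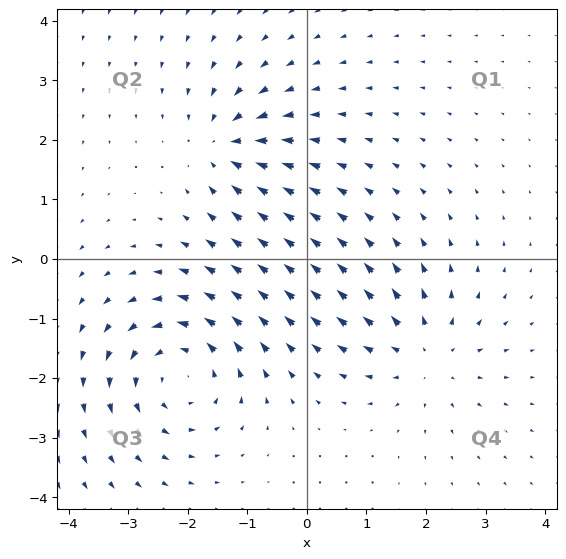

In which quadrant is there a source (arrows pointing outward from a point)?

Q4

The source sits at approximately (2.0, -1.6), which lies in quadrant Q4. The divergence there is about +4, positive as expected for a source.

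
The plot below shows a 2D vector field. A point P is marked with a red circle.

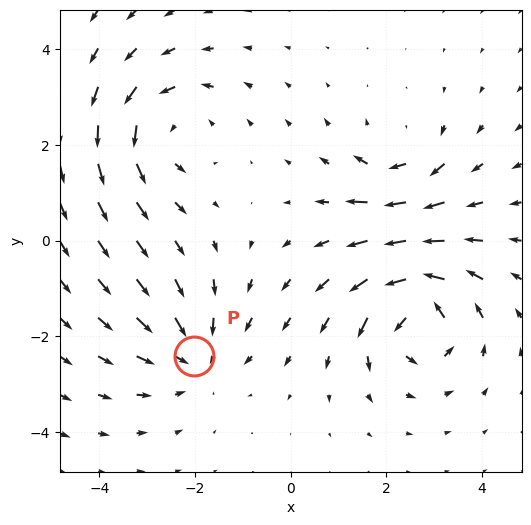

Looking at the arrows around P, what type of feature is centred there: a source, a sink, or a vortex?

At P (-2.0, -2.4) the arrows converge inward. Divergence about -3, curl ≈0 — negative divergence with near-zero curl is a sink.

sink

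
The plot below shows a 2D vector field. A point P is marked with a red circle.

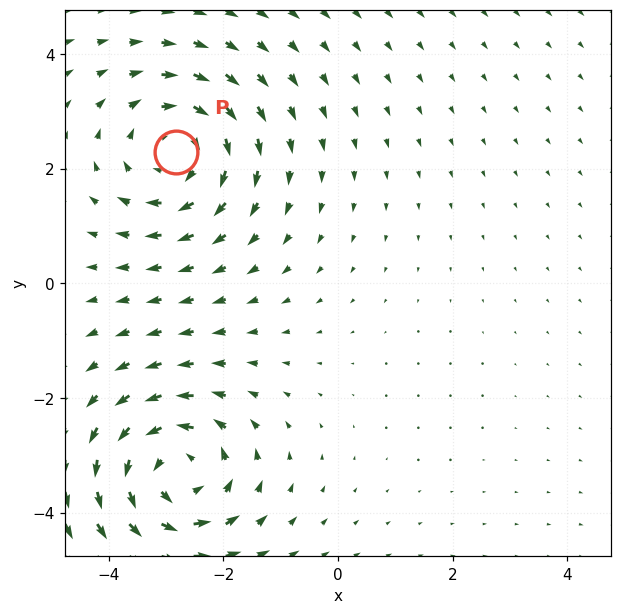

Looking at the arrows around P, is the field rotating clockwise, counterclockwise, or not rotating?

clockwise

Near P at (-2.8, 2.3) the arrows circulate clockwise. The curl (z-component) there is about -3; negative curl means clockwise rotation.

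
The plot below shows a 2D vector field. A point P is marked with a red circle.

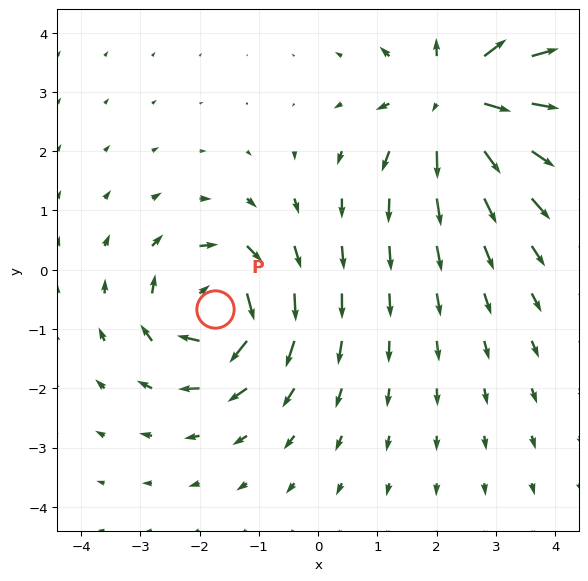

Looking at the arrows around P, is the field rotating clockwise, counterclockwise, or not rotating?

Near P at (-1.7, -0.7) the arrows circulate clockwise. The curl (z-component) there is about -5; negative curl means clockwise rotation.

clockwise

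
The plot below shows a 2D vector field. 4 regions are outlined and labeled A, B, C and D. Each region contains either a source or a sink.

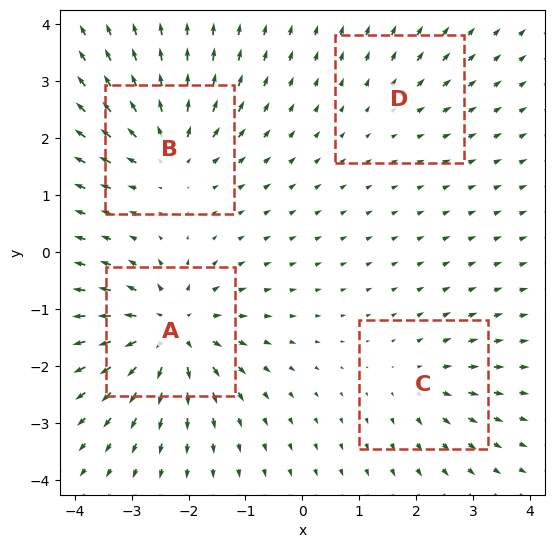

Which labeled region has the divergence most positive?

A

Divergence at each region's feature centre — A: about +8, B: about +6, C: about +4, D: about +2. Region A is most positive.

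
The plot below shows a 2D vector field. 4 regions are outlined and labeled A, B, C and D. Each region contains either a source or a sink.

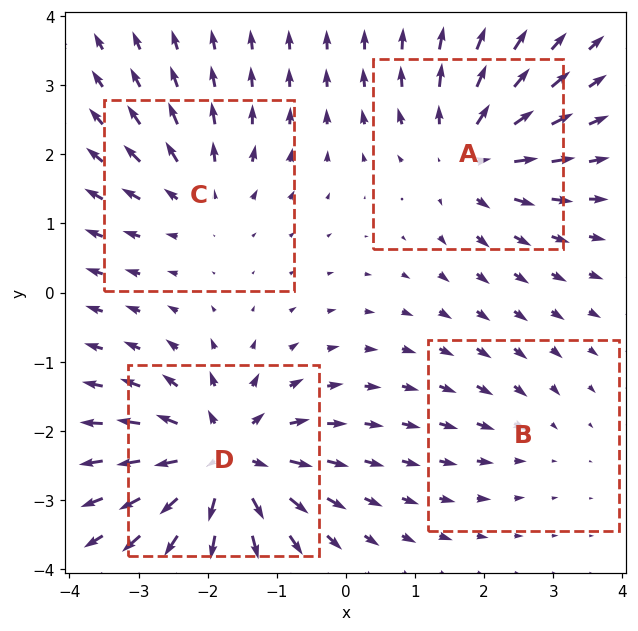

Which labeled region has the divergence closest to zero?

B

Divergence at each region's feature centre — A: about +6, B: about -2, C: about +4, D: about +8. Region B is closest to zero.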